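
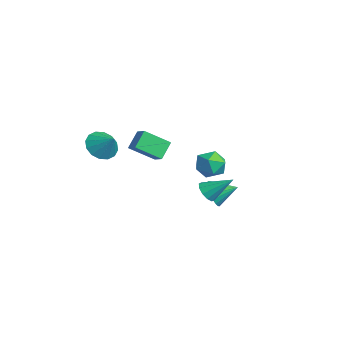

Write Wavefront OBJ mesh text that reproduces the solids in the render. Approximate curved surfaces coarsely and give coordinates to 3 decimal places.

v 1.405 1.503 -1.576
v 1.64 1.885 -2.189
v 2.115 2.817 -0.484
v 1.206 2.032 -2.084
v 0.849 1.977 -1.784
v 0.704 1.74 -1.405
v 0.826 1.413 -1.091
v 1.17 1.12 -0.962
v 1.604 0.974 -1.068
v 1.962 1.029 -1.367
v 2.107 1.265 -1.746
v 1.984 1.592 -2.06
v -2.125 3.304 -3.83
v -1.663 2.789 -3.123
v -1.575 4.596 -3.25
v -1.378 2.801 -3.42
v -1.223 2.9 -3.788
v -1.223 3.069 -4.164
v -1.38 3.279 -4.481
v -1.666 3.493 -4.687
v -2.031 3.674 -4.744
v -2.412 3.791 -4.643
v -2.744 3.824 -4.402
v -2.969 3.768 -4.062
v -3.048 3.63 -3.682
v -2.968 3.437 -3.327
v -2.742 3.22 -3.06
v -2.409 3.018 -2.926
v -2.027 2.866 -2.948
v -3.083 -3.212 0.841
v -2.453 -4.026 0.514
v -2.057 -2.788 1.759
v -2.326 -3.6 0.175
v -2.402 -3.069 0.015
v -2.66 -2.577 0.076
v -3.032 -2.256 0.342
v -3.417 -2.19 0.742
v -3.713 -2.398 1.168
v -3.839 -2.825 1.507
v -3.763 -3.355 1.667
v -3.505 -3.847 1.606
v -3.133 -4.169 1.34
v -2.748 -4.234 0.94
v 2.445 2.163 1.395
v 3.374 1.821 1.64
v 2.006 0.639 0.94
v 2.935 0.297 1.185
v 2.295 0.605 1.917
v 2.566 1.547 2.198
v 2.814 0.913 0.382
v 3.085 1.855 0.663
v 3.602 1.049 1.014
v 3.281 0.858 1.963
v 2.099 1.602 0.617
v 1.778 1.411 1.566
v 3.08 -2.158 2.449
v 2.82 -3.583 3.447
v 2.537 -1.441 3.331
v 2.277 -2.866 4.33
v 3.863 -2.034 2.83
v 3.603 -3.459 3.829
v 3.32 -1.317 3.713
v 3.06 -2.742 4.711
f 2 1 4
f 2 4 3
f 4 1 5
f 4 5 3
f 5 1 6
f 5 6 3
f 6 1 7
f 6 7 3
f 7 1 8
f 7 8 3
f 8 1 9
f 8 9 3
f 9 1 10
f 9 10 3
f 10 1 11
f 10 11 3
f 11 1 12
f 11 12 3
f 12 1 2
f 12 2 3
f 14 13 16
f 14 16 15
f 16 13 17
f 16 17 15
f 17 13 18
f 17 18 15
f 18 13 19
f 18 19 15
f 19 13 20
f 19 20 15
f 20 13 21
f 20 21 15
f 21 13 22
f 21 22 15
f 22 13 23
f 22 23 15
f 23 13 24
f 23 24 15
f 24 13 25
f 24 25 15
f 25 13 26
f 25 26 15
f 26 13 27
f 26 27 15
f 27 13 28
f 27 28 15
f 28 13 29
f 28 29 15
f 29 13 14
f 29 14 15
f 31 30 33
f 31 33 32
f 33 30 34
f 33 34 32
f 34 30 35
f 34 35 32
f 35 30 36
f 35 36 32
f 36 30 37
f 36 37 32
f 37 30 38
f 37 38 32
f 38 30 39
f 38 39 32
f 39 30 40
f 39 40 32
f 40 30 41
f 40 41 32
f 41 30 42
f 41 42 32
f 42 30 43
f 42 43 32
f 43 30 31
f 43 31 32
f 44 55 49
f 44 49 45
f 44 45 51
f 44 51 54
f 44 54 55
f 45 49 53
f 49 55 48
f 55 54 46
f 54 51 50
f 51 45 52
f 47 53 48
f 47 48 46
f 47 46 50
f 47 50 52
f 47 52 53
f 48 53 49
f 46 48 55
f 50 46 54
f 52 50 51
f 53 52 45
f 57 59 56
f 60 57 56
f 56 59 58
f 58 60 56
f 57 63 59
f 61 57 60
f 61 63 57
f 59 63 58
f 62 60 58
f 58 63 62
f 62 61 60
f 63 61 62



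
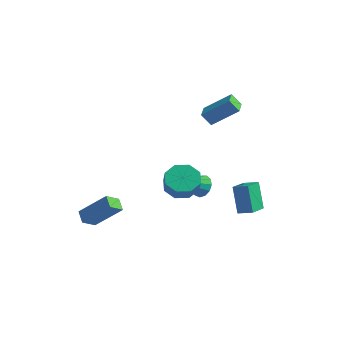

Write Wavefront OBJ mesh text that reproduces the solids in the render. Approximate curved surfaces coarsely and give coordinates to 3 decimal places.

v 1.918 1.653 -2.807
v 1.363 1.761 -1.077
v 1.271 2.963 -3.097
v 0.716 3.072 -1.367
v 2.664 2.068 -2.593
v 2.109 2.177 -0.863
v 2.017 3.379 -2.883
v 1.462 3.487 -1.153
v -0.983 0.147 -1.301
v -0.249 0.776 -1.592
v 0.717 0.123 -0.571
v -0.017 -0.507 -0.279
v -0.67 1.062 -1.011
v 0.296 0.409 0.01
v -1.275 0.812 -0.599
v -0.309 0.159 0.422
v -1.708 0.172 -0.598
v -0.742 -0.481 0.423
v -1.717 -0.483 -1.009
v -0.751 -1.136 0.012
v -1.296 -0.769 -1.59
v -0.33 -1.422 -0.569
v -0.691 -0.519 -2.002
v 0.275 -1.172 -0.981
v -0.258 0.121 -2.003
v 0.708 -0.532 -0.982
v -3.6 -3.661 -4.206
v -3.554 -4.528 -3.73
v -4.269 -3.421 -3.705
v -4.223 -4.288 -3.228
v -2.237 -2.812 -2.792
v -2.191 -3.679 -2.315
v -2.906 -2.572 -2.29
v -2.86 -3.439 -1.814
v -1.554 2.823 2.834
v -1.919 2.425 3.554
v -0.457 3.843 3.953
v -0.822 3.446 4.673
v -0.698 1.954 2.787
v -1.063 1.557 3.507
v 0.399 2.975 3.906
v 0.034 2.577 4.626
v -2.234 2.589 -2.524
v -1.992 2.241 -3.19
v -2.406 0.771 -1.636
v -1.625 2.323 -2.951
v -1.452 2.489 -2.576
v -1.527 2.687 -2.185
v -1.826 2.854 -1.901
v -2.255 2.937 -1.815
v -2.677 2.909 -1.954
v -2.958 2.78 -2.273
v -3.01 2.59 -2.673
v -2.814 2.399 -3.025
v -2.435 2.269 -3.217
f 2 4 1
f 5 2 1
f 1 4 3
f 3 5 1
f 2 8 4
f 6 2 5
f 6 8 2
f 4 8 3
f 7 5 3
f 3 8 7
f 7 6 5
f 8 6 7
f 10 9 13
f 10 13 11
f 11 13 14
f 11 14 12
f 13 9 15
f 13 15 14
f 14 15 16
f 14 16 12
f 15 9 17
f 15 17 16
f 16 17 18
f 16 18 12
f 17 9 19
f 17 19 18
f 18 19 20
f 18 20 12
f 19 9 21
f 19 21 20
f 20 21 22
f 20 22 12
f 21 9 23
f 21 23 22
f 22 23 24
f 22 24 12
f 23 9 25
f 23 25 24
f 24 25 26
f 24 26 12
f 25 9 10
f 25 10 26
f 26 10 11
f 26 11 12
f 28 30 27
f 31 28 27
f 27 30 29
f 29 31 27
f 28 34 30
f 32 28 31
f 32 34 28
f 30 34 29
f 33 31 29
f 29 34 33
f 33 32 31
f 34 32 33
f 36 38 35
f 39 36 35
f 35 38 37
f 37 39 35
f 36 42 38
f 40 36 39
f 40 42 36
f 38 42 37
f 41 39 37
f 37 42 41
f 41 40 39
f 42 40 41
f 44 43 46
f 44 46 45
f 46 43 47
f 46 47 45
f 47 43 48
f 47 48 45
f 48 43 49
f 48 49 45
f 49 43 50
f 49 50 45
f 50 43 51
f 50 51 45
f 51 43 52
f 51 52 45
f 52 43 53
f 52 53 45
f 53 43 54
f 53 54 45
f 54 43 55
f 54 55 45
f 55 43 44
f 55 44 45



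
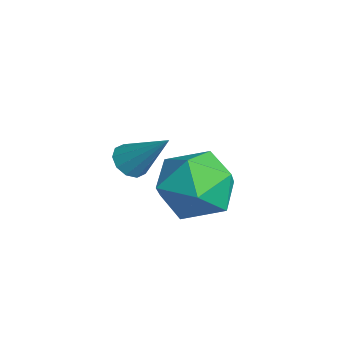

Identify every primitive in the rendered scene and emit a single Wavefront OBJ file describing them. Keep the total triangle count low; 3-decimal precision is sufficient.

v -1.886 0.254 -3.424
v -1.2 -0.064 -2.619
v -2.26 -1.456 -3.781
v -1.574 -1.774 -2.976
v -2.52 -1.263 -2.725
v -2.289 -0.206 -2.505
v -1.171 -1.314 -3.895
v -0.94 -0.257 -3.675
v -0.758 -1.033 -2.91
v -1.592 -1.001 -2.187
v -1.868 -0.519 -4.213
v -2.702 -0.487 -3.49
v -4.291 -1.583 -3.892
v -4.05 -1.268 -4.273
v -3.489 -0.837 -2.768
v -4.335 -1.112 -4.173
v -4.604 -1.137 -3.966
v -4.752 -1.332 -3.73
v -4.725 -1.623 -3.557
v -4.532 -1.899 -3.511
v -4.246 -2.054 -3.612
v -3.978 -2.03 -3.819
v -3.829 -1.835 -4.054
v -3.857 -1.544 -4.228
f 1 12 6
f 1 6 2
f 1 2 8
f 1 8 11
f 1 11 12
f 2 6 10
f 6 12 5
f 12 11 3
f 11 8 7
f 8 2 9
f 4 10 5
f 4 5 3
f 4 3 7
f 4 7 9
f 4 9 10
f 5 10 6
f 3 5 12
f 7 3 11
f 9 7 8
f 10 9 2
f 14 13 16
f 14 16 15
f 16 13 17
f 16 17 15
f 17 13 18
f 17 18 15
f 18 13 19
f 18 19 15
f 19 13 20
f 19 20 15
f 20 13 21
f 20 21 15
f 21 13 22
f 21 22 15
f 22 13 23
f 22 23 15
f 23 13 24
f 23 24 15
f 24 13 14
f 24 14 15



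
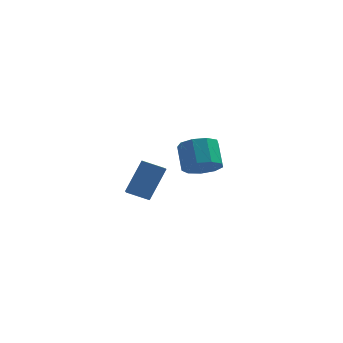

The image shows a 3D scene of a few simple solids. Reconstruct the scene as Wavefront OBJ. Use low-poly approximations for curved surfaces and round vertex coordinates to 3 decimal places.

v -0.793 -1.975 -1.969
v -0.579 -2.971 -1.553
v -1.836 -2.019 -1.536
v -1.621 -3.014 -1.12
v -0.159 -1.166 -0.36
v 0.056 -2.161 0.056
v -1.201 -1.209 0.073
v -0.987 -2.205 0.489
v 1.037 2.983 -2.15
v 1.964 3.377 -2.221
v 1.61 4.411 -1.122
v 0.683 4.017 -1.05
v 1.537 3.697 -2.66
v 1.183 4.731 -1.561
v 0.876 3.683 -2.86
v 0.521 4.717 -1.761
v 0.29 3.341 -2.727
v -0.064 4.375 -1.628
v 0.054 2.832 -2.325
v -0.3 3.866 -1.225
v 0.278 2.393 -1.84
v -0.077 3.427 -0.741
v 0.857 2.231 -1.5
v 0.503 3.265 -0.401
v 1.521 2.42 -1.464
v 1.166 3.454 -0.365
v 1.958 2.873 -1.749
v 1.603 3.907 -0.65
f 2 4 1
f 5 2 1
f 1 4 3
f 3 5 1
f 2 8 4
f 6 2 5
f 6 8 2
f 4 8 3
f 7 5 3
f 3 8 7
f 7 6 5
f 8 6 7
f 10 9 13
f 10 13 11
f 11 13 14
f 11 14 12
f 13 9 15
f 13 15 14
f 14 15 16
f 14 16 12
f 15 9 17
f 15 17 16
f 16 17 18
f 16 18 12
f 17 9 19
f 17 19 18
f 18 19 20
f 18 20 12
f 19 9 21
f 19 21 20
f 20 21 22
f 20 22 12
f 21 9 23
f 21 23 22
f 22 23 24
f 22 24 12
f 23 9 25
f 23 25 24
f 24 25 26
f 24 26 12
f 25 9 27
f 25 27 26
f 26 27 28
f 26 28 12
f 27 9 10
f 27 10 28
f 28 10 11
f 28 11 12



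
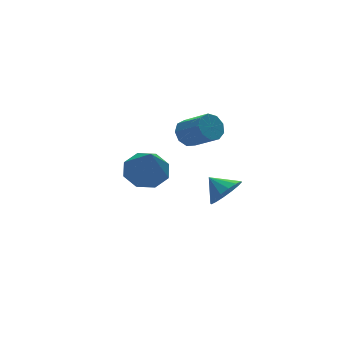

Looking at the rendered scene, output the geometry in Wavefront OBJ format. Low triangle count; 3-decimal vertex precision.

v -0.688 -2.149 3.155
v -0.029 -1.724 3.617
v -1.092 -3.231 4.725
v -0.646 -1.405 3.678
v -1.287 -1.522 3.432
v -1.577 -2.006 3.024
v -1.346 -2.574 2.692
v -0.73 -2.892 2.631
v -0.089 -2.775 2.877
v 0.201 -2.291 3.285
v 3.722 2.313 1.57
v 4.38 2.496 1.471
v 4.816 1.37 2.291
v 4.158 1.187 2.39
v 4.209 2.71 1.855
v 4.645 1.584 2.676
v 3.81 2.738 2.106
v 4.246 1.612 2.927
v 3.37 2.567 2.106
v 3.806 1.441 2.927
v 3.095 2.278 1.855
v 3.531 1.152 2.675
v 3.113 2.005 1.471
v 3.549 0.879 2.291
v 3.416 1.876 1.133
v 3.852 0.75 1.953
v 3.862 1.952 0.999
v 4.298 0.825 1.819
v 4.243 2.196 1.133
v 4.679 1.07 1.953
v 4.168 0.017 -0.871
v 4.739 -0.186 -0.261
v 3.832 0.823 -0.289
v 4.953 0.097 -0.528
v 4.957 0.359 -0.888
v 4.75 0.53 -1.244
v 4.387 0.563 -1.499
v 3.966 0.45 -1.587
v 3.598 0.221 -1.482
v 3.384 -0.063 -1.214
v 3.38 -0.325 -0.855
v 3.587 -0.495 -0.499
v 3.95 -0.528 -0.244
v 4.371 -0.415 -0.156
f 2 1 4
f 2 4 3
f 4 1 5
f 4 5 3
f 5 1 6
f 5 6 3
f 6 1 7
f 6 7 3
f 7 1 8
f 7 8 3
f 8 1 9
f 8 9 3
f 9 1 10
f 9 10 3
f 10 1 2
f 10 2 3
f 12 11 15
f 12 15 13
f 13 15 16
f 13 16 14
f 15 11 17
f 15 17 16
f 16 17 18
f 16 18 14
f 17 11 19
f 17 19 18
f 18 19 20
f 18 20 14
f 19 11 21
f 19 21 20
f 20 21 22
f 20 22 14
f 21 11 23
f 21 23 22
f 22 23 24
f 22 24 14
f 23 11 25
f 23 25 24
f 24 25 26
f 24 26 14
f 25 11 27
f 25 27 26
f 26 27 28
f 26 28 14
f 27 11 29
f 27 29 28
f 28 29 30
f 28 30 14
f 29 11 12
f 29 12 30
f 30 12 13
f 30 13 14
f 32 31 34
f 32 34 33
f 34 31 35
f 34 35 33
f 35 31 36
f 35 36 33
f 36 31 37
f 36 37 33
f 37 31 38
f 37 38 33
f 38 31 39
f 38 39 33
f 39 31 40
f 39 40 33
f 40 31 41
f 40 41 33
f 41 31 42
f 41 42 33
f 42 31 43
f 42 43 33
f 43 31 44
f 43 44 33
f 44 31 32
f 44 32 33



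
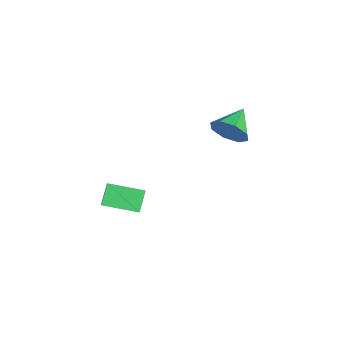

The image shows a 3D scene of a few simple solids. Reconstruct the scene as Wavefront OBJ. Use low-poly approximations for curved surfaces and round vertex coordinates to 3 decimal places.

v -2.057 2.015 -3.486
v -1.502 2.187 -2.611
v -3.283 2.965 -2.894
v -1.354 2.733 -3.182
v -1.618 2.858 -3.931
v -2.139 2.49 -4.419
v -2.612 1.843 -4.36
v -2.76 1.297 -3.789
v -2.496 1.171 -3.041
v -1.975 1.54 -2.553
v 1.569 -4.712 -4.732
v 0.83 -4.315 -3.888
v 2.071 -3.059 -5.069
v 1.331 -2.662 -4.226
v 3.029 -4.878 -3.374
v 2.289 -4.481 -2.531
v 3.53 -3.225 -3.712
v 2.791 -2.828 -2.868
f 2 1 4
f 2 4 3
f 4 1 5
f 4 5 3
f 5 1 6
f 5 6 3
f 6 1 7
f 6 7 3
f 7 1 8
f 7 8 3
f 8 1 9
f 8 9 3
f 9 1 10
f 9 10 3
f 10 1 2
f 10 2 3
f 12 14 11
f 15 12 11
f 11 14 13
f 13 15 11
f 12 18 14
f 16 12 15
f 16 18 12
f 14 18 13
f 17 15 13
f 13 18 17
f 17 16 15
f 18 16 17



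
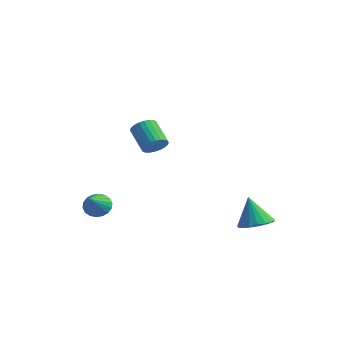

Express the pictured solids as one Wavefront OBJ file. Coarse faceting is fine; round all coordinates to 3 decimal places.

v 1.024 -3.275 2.037
v 1.366 -3.55 2.543
v 0.258 -3.261 3.449
v -0.084 -2.985 2.943
v 1.444 -3.301 2.558
v 0.336 -3.012 3.465
v 1.457 -3.048 2.494
v 0.35 -2.758 3.401
v 1.405 -2.83 2.361
v 0.298 -2.54 3.267
v 1.295 -2.679 2.178
v 0.188 -2.389 3.084
v 1.144 -2.619 1.974
v 0.036 -2.329 2.88
v 0.974 -2.659 1.779
v -0.134 -2.369 2.685
v 0.812 -2.792 1.623
v -0.296 -2.503 2.53
v 0.682 -2.999 1.531
v -0.426 -2.71 2.437
v 0.604 -3.248 1.515
v -0.504 -2.959 2.422
v 0.59 -3.502 1.579
v -0.517 -3.212 2.486
v 0.642 -3.72 1.713
v -0.465 -3.43 2.619
v 0.752 -3.871 1.896
v -0.355 -3.581 2.802
v 0.904 -3.931 2.1
v -0.204 -3.641 3.006
v 1.074 -3.891 2.295
v -0.034 -3.601 3.201
v 1.236 -3.757 2.45
v 0.128 -3.468 3.357
v 2.863 1.622 -3.843
v 3.555 1.023 -3.628
v 2.337 1.598 -2.217
v 3.733 1.396 -3.565
v 3.738 1.814 -3.557
v 3.57 2.195 -3.606
v 3.262 2.461 -3.702
v 2.876 2.562 -3.826
v 2.486 2.476 -3.953
v 2.172 2.221 -4.059
v 1.994 1.848 -4.122
v 1.989 1.429 -4.129
v 2.157 1.049 -4.081
v 2.465 0.783 -3.985
v 2.851 0.682 -3.861
v 3.241 0.768 -3.734
v -3.633 -2.773 -3.301
v -2.97 -2.438 -3.398
v -2.907 -3.927 -2.319
v -3.092 -2.284 -3.127
v -3.321 -2.228 -2.891
v -3.612 -2.28 -2.736
v -3.907 -2.429 -2.693
v -4.148 -2.646 -2.77
v -4.287 -2.889 -2.952
v -4.297 -3.109 -3.203
v -4.175 -3.262 -3.474
v -3.946 -3.318 -3.71
v -3.655 -3.267 -3.865
v -3.36 -3.117 -3.908
v -3.119 -2.9 -3.831
v -2.979 -2.657 -3.649
f 2 1 5
f 2 5 3
f 3 5 6
f 3 6 4
f 5 1 7
f 5 7 6
f 6 7 8
f 6 8 4
f 7 1 9
f 7 9 8
f 8 9 10
f 8 10 4
f 9 1 11
f 9 11 10
f 10 11 12
f 10 12 4
f 11 1 13
f 11 13 12
f 12 13 14
f 12 14 4
f 13 1 15
f 13 15 14
f 14 15 16
f 14 16 4
f 15 1 17
f 15 17 16
f 16 17 18
f 16 18 4
f 17 1 19
f 17 19 18
f 18 19 20
f 18 20 4
f 19 1 21
f 19 21 20
f 20 21 22
f 20 22 4
f 21 1 23
f 21 23 22
f 22 23 24
f 22 24 4
f 23 1 25
f 23 25 24
f 24 25 26
f 24 26 4
f 25 1 27
f 25 27 26
f 26 27 28
f 26 28 4
f 27 1 29
f 27 29 28
f 28 29 30
f 28 30 4
f 29 1 31
f 29 31 30
f 30 31 32
f 30 32 4
f 31 1 33
f 31 33 32
f 32 33 34
f 32 34 4
f 33 1 2
f 33 2 34
f 34 2 3
f 34 3 4
f 36 35 38
f 36 38 37
f 38 35 39
f 38 39 37
f 39 35 40
f 39 40 37
f 40 35 41
f 40 41 37
f 41 35 42
f 41 42 37
f 42 35 43
f 42 43 37
f 43 35 44
f 43 44 37
f 44 35 45
f 44 45 37
f 45 35 46
f 45 46 37
f 46 35 47
f 46 47 37
f 47 35 48
f 47 48 37
f 48 35 49
f 48 49 37
f 49 35 50
f 49 50 37
f 50 35 36
f 50 36 37
f 52 51 54
f 52 54 53
f 54 51 55
f 54 55 53
f 55 51 56
f 55 56 53
f 56 51 57
f 56 57 53
f 57 51 58
f 57 58 53
f 58 51 59
f 58 59 53
f 59 51 60
f 59 60 53
f 60 51 61
f 60 61 53
f 61 51 62
f 61 62 53
f 62 51 63
f 62 63 53
f 63 51 64
f 63 64 53
f 64 51 65
f 64 65 53
f 65 51 66
f 65 66 53
f 66 51 52
f 66 52 53



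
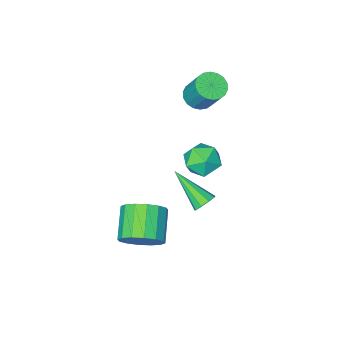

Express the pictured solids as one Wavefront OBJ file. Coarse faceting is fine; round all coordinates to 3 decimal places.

v -3.751 0.161 -3.075
v -2.906 0.043 -2.459
v -3.514 -1.403 -3.701
v -2.669 -1.521 -3.085
v -3.629 -1.484 -2.659
v -3.776 -0.518 -2.272
v -2.644 -0.842 -3.888
v -2.791 0.124 -3.501
v -2.222 -0.577 -2.962
v -2.831 -0.974 -2.202
v -3.589 -0.386 -3.958
v -4.198 -0.783 -3.198
v -0.639 3.518 -1.301
v -0.142 3.431 -1.643
v -0.101 1.782 -0.079
v -0.053 3.684 -1.323
v -0.238 3.859 -0.993
v -0.612 3.874 -0.807
v -0.998 3.723 -0.852
v -1.216 3.475 -1.108
v -1.165 3.247 -1.454
v -0.867 3.146 -1.728
v -0.463 3.219 -1.803
v 1.882 2.102 -4.139
v 2.81 1.534 -3.977
v 1.887 0.291 -3.04
v 0.958 0.858 -3.201
v 2.777 1.891 -3.535
v 1.854 0.648 -2.598
v 2.504 2.305 -3.255
v 1.581 1.062 -2.318
v 2.065 2.664 -3.211
v 1.142 1.421 -2.274
v 1.576 2.873 -3.416
v 0.653 1.63 -2.479
v 1.169 2.875 -3.814
v 0.246 1.631 -2.877
v 0.953 2.669 -4.3
v 0.03 1.426 -3.363
v 0.986 2.312 -4.742
v 0.063 1.069 -3.805
v 1.259 1.898 -5.022
v 0.336 0.655 -4.085
v 1.698 1.539 -5.066
v 0.775 0.296 -4.129
v 2.187 1.33 -4.861
v 1.264 0.087 -3.924
v 2.594 1.329 -4.463
v 1.671 0.085 -3.526
v -3.76 -1.897 0.671
v -3.113 -2.298 0.948
v -3.152 -1.283 2.506
v -3.8 -0.883 2.229
v -2.966 -2.02 0.771
v -3.005 -1.006 2.329
v -2.976 -1.718 0.574
v -3.016 -0.704 2.132
v -3.142 -1.452 0.396
v -3.181 -0.437 1.955
v -3.43 -1.274 0.273
v -3.469 -0.259 1.831
v -3.784 -1.219 0.229
v -3.823 -0.204 1.787
v -4.133 -1.299 0.272
v -4.172 -0.284 1.83
v -4.408 -1.497 0.394
v -4.447 -0.482 1.952
v -4.555 -1.774 0.571
v -4.594 -0.76 2.129
v -4.544 -2.076 0.768
v -4.584 -1.062 2.326
v -4.379 -2.343 0.945
v -4.418 -1.328 2.504
v -4.091 -2.521 1.069
v -4.13 -1.506 2.627
v -3.737 -2.576 1.113
v -3.776 -1.561 2.671
v -3.388 -2.496 1.07
v -3.427 -1.481 2.628
f 1 12 6
f 1 6 2
f 1 2 8
f 1 8 11
f 1 11 12
f 2 6 10
f 6 12 5
f 12 11 3
f 11 8 7
f 8 2 9
f 4 10 5
f 4 5 3
f 4 3 7
f 4 7 9
f 4 9 10
f 5 10 6
f 3 5 12
f 7 3 11
f 9 7 8
f 10 9 2
f 14 13 16
f 14 16 15
f 16 13 17
f 16 17 15
f 17 13 18
f 17 18 15
f 18 13 19
f 18 19 15
f 19 13 20
f 19 20 15
f 20 13 21
f 20 21 15
f 21 13 22
f 21 22 15
f 22 13 23
f 22 23 15
f 23 13 14
f 23 14 15
f 25 24 28
f 25 28 26
f 26 28 29
f 26 29 27
f 28 24 30
f 28 30 29
f 29 30 31
f 29 31 27
f 30 24 32
f 30 32 31
f 31 32 33
f 31 33 27
f 32 24 34
f 32 34 33
f 33 34 35
f 33 35 27
f 34 24 36
f 34 36 35
f 35 36 37
f 35 37 27
f 36 24 38
f 36 38 37
f 37 38 39
f 37 39 27
f 38 24 40
f 38 40 39
f 39 40 41
f 39 41 27
f 40 24 42
f 40 42 41
f 41 42 43
f 41 43 27
f 42 24 44
f 42 44 43
f 43 44 45
f 43 45 27
f 44 24 46
f 44 46 45
f 45 46 47
f 45 47 27
f 46 24 48
f 46 48 47
f 47 48 49
f 47 49 27
f 48 24 25
f 48 25 49
f 49 25 26
f 49 26 27
f 51 50 54
f 51 54 52
f 52 54 55
f 52 55 53
f 54 50 56
f 54 56 55
f 55 56 57
f 55 57 53
f 56 50 58
f 56 58 57
f 57 58 59
f 57 59 53
f 58 50 60
f 58 60 59
f 59 60 61
f 59 61 53
f 60 50 62
f 60 62 61
f 61 62 63
f 61 63 53
f 62 50 64
f 62 64 63
f 63 64 65
f 63 65 53
f 64 50 66
f 64 66 65
f 65 66 67
f 65 67 53
f 66 50 68
f 66 68 67
f 67 68 69
f 67 69 53
f 68 50 70
f 68 70 69
f 69 70 71
f 69 71 53
f 70 50 72
f 70 72 71
f 71 72 73
f 71 73 53
f 72 50 74
f 72 74 73
f 73 74 75
f 73 75 53
f 74 50 76
f 74 76 75
f 75 76 77
f 75 77 53
f 76 50 78
f 76 78 77
f 77 78 79
f 77 79 53
f 78 50 51
f 78 51 79
f 79 51 52
f 79 52 53



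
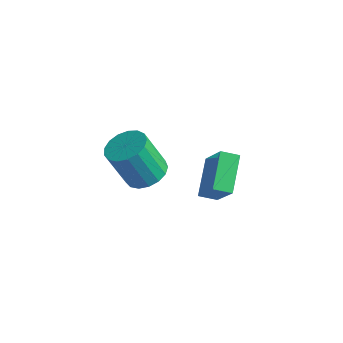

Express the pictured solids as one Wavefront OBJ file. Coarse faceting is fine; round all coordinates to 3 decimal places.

v 2.525 1.529 0.967
v 3.638 1.059 2.573
v 1.794 2.89 1.871
v 2.908 2.42 3.477
v 3.112 2.02 0.703
v 4.226 1.55 2.309
v 2.382 3.381 1.607
v 3.495 2.911 3.213
v -0.912 2.389 -0.497
v -0.013 2.113 -0.259
v -0.669 1.575 1.596
v -1.568 1.851 1.357
v -0.028 2.56 -0.135
v -0.685 2.022 1.72
v -0.246 2.968 -0.094
v -0.903 2.43 1.761
v -0.616 3.243 -0.145
v -1.273 2.705 1.71
v -1.054 3.323 -0.277
v -1.711 2.785 1.578
v -1.46 3.189 -0.46
v -2.116 2.65 1.395
v -1.739 2.871 -0.651
v -2.396 2.333 1.204
v -1.829 2.443 -0.807
v -2.486 1.905 1.048
v -1.709 2.003 -0.892
v -2.366 1.465 0.963
v -1.406 1.651 -0.887
v -2.063 1.113 0.968
v -0.99 1.468 -0.792
v -1.647 0.93 1.063
v -0.556 1.496 -0.63
v -1.213 0.958 1.224
v -0.203 1.729 -0.438
v -0.86 1.191 1.417
f 2 4 1
f 5 2 1
f 1 4 3
f 3 5 1
f 2 8 4
f 6 2 5
f 6 8 2
f 4 8 3
f 7 5 3
f 3 8 7
f 7 6 5
f 8 6 7
f 10 9 13
f 10 13 11
f 11 13 14
f 11 14 12
f 13 9 15
f 13 15 14
f 14 15 16
f 14 16 12
f 15 9 17
f 15 17 16
f 16 17 18
f 16 18 12
f 17 9 19
f 17 19 18
f 18 19 20
f 18 20 12
f 19 9 21
f 19 21 20
f 20 21 22
f 20 22 12
f 21 9 23
f 21 23 22
f 22 23 24
f 22 24 12
f 23 9 25
f 23 25 24
f 24 25 26
f 24 26 12
f 25 9 27
f 25 27 26
f 26 27 28
f 26 28 12
f 27 9 29
f 27 29 28
f 28 29 30
f 28 30 12
f 29 9 31
f 29 31 30
f 30 31 32
f 30 32 12
f 31 9 33
f 31 33 32
f 32 33 34
f 32 34 12
f 33 9 35
f 33 35 34
f 34 35 36
f 34 36 12
f 35 9 10
f 35 10 36
f 36 10 11
f 36 11 12



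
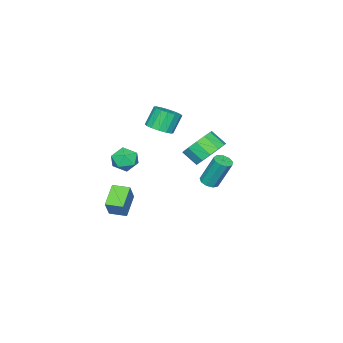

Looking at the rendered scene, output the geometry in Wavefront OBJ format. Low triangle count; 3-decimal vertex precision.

v 3.278 4.013 2.653
v 3.818 3.516 1.988
v 3.882 2.71 2.643
v 3.342 3.207 3.307
v 4.18 3.801 2.303
v 4.243 2.995 2.958
v 4.255 4.153 2.73
v 4.319 3.347 3.384
v 4.021 4.46 3.131
v 4.084 3.654 3.786
v 3.55 4.626 3.381
v 3.614 3.82 4.036
v 2.993 4.597 3.4
v 3.057 3.791 4.054
v 2.527 4.383 3.181
v 2.591 3.577 3.836
v 2.299 4.051 2.795
v 2.363 3.245 3.449
v 2.382 3.707 2.363
v 2.446 2.901 3.018
v 2.75 3.461 2.024
v 2.813 2.655 2.678
v 3.285 3.389 1.884
v 3.349 2.583 2.538
v 1.389 -3.32 -3.793
v 2.073 -3.059 -2.647
v 1.066 -2.385 -3.813
v 1.75 -2.123 -2.667
v 2.55 -2.937 -4.573
v 3.234 -2.675 -3.427
v 2.227 -2.001 -4.593
v 2.911 -1.74 -3.447
v 1.231 2.547 -0.848
v 1.746 2.708 -0.847
v 1.525 3.413 0.849
v 1.009 3.253 0.848
v 1.531 2.974 -0.986
v 1.31 3.679 0.71
v 1.175 3.041 -1.06
v 0.954 3.746 0.636
v 0.846 2.876 -1.035
v 0.624 3.582 0.661
v 0.696 2.558 -0.922
v 0.475 3.263 0.774
v 0.797 2.235 -0.775
v 0.575 2.94 0.921
v 1.1 2.058 -0.661
v 0.879 2.763 1.035
v 1.465 2.11 -0.635
v 1.244 2.815 1.061
v 1.72 2.367 -0.709
v 1.499 3.072 0.987
v -0.011 -1.494 1.194
v 0.586 -1.865 1.576
v -0.032 -1.717 2.687
v -0.629 -1.346 2.306
v 0.689 -1.464 1.58
v 0.072 -1.316 2.691
v 0.605 -1.071 1.48
v -0.013 -0.923 2.592
v 0.355 -0.791 1.304
v -0.262 -0.643 2.416
v 0.007 -0.7 1.099
v -0.61 -0.552 2.21
v -0.345 -0.821 0.919
v -0.963 -0.673 2.03
v -0.608 -1.123 0.813
v -1.226 -0.975 1.924
v -0.712 -1.524 0.809
v -1.329 -1.376 1.92
v -0.627 -1.917 0.908
v -1.245 -1.769 2.02
v -0.378 -2.197 1.084
v -0.995 -2.049 2.196
v -0.03 -2.288 1.29
v -0.647 -2.14 2.401
v 0.323 -2.167 1.47
v -0.295 -2.019 2.581
v 1.922 -1.52 0.259
v 2.727 -1.727 0.392
v 1.893 -2.333 -0.832
v 2.698 -2.54 -0.699
v 2.102 -2.801 -0.165
v 2.12 -2.298 0.51
v 2.5 -1.762 -0.95
v 2.518 -1.259 -0.275
v 3.084 -1.877 -0.355
v 2.838 -2.518 0.13
v 1.782 -1.542 -0.57
v 1.536 -2.183 -0.085
f 2 1 5
f 2 5 3
f 3 5 6
f 3 6 4
f 5 1 7
f 5 7 6
f 6 7 8
f 6 8 4
f 7 1 9
f 7 9 8
f 8 9 10
f 8 10 4
f 9 1 11
f 9 11 10
f 10 11 12
f 10 12 4
f 11 1 13
f 11 13 12
f 12 13 14
f 12 14 4
f 13 1 15
f 13 15 14
f 14 15 16
f 14 16 4
f 15 1 17
f 15 17 16
f 16 17 18
f 16 18 4
f 17 1 19
f 17 19 18
f 18 19 20
f 18 20 4
f 19 1 21
f 19 21 20
f 20 21 22
f 20 22 4
f 21 1 23
f 21 23 22
f 22 23 24
f 22 24 4
f 23 1 2
f 23 2 24
f 24 2 3
f 24 3 4
f 26 28 25
f 29 26 25
f 25 28 27
f 27 29 25
f 26 32 28
f 30 26 29
f 30 32 26
f 28 32 27
f 31 29 27
f 27 32 31
f 31 30 29
f 32 30 31
f 34 33 37
f 34 37 35
f 35 37 38
f 35 38 36
f 37 33 39
f 37 39 38
f 38 39 40
f 38 40 36
f 39 33 41
f 39 41 40
f 40 41 42
f 40 42 36
f 41 33 43
f 41 43 42
f 42 43 44
f 42 44 36
f 43 33 45
f 43 45 44
f 44 45 46
f 44 46 36
f 45 33 47
f 45 47 46
f 46 47 48
f 46 48 36
f 47 33 49
f 47 49 48
f 48 49 50
f 48 50 36
f 49 33 51
f 49 51 50
f 50 51 52
f 50 52 36
f 51 33 34
f 51 34 52
f 52 34 35
f 52 35 36
f 54 53 57
f 54 57 55
f 55 57 58
f 55 58 56
f 57 53 59
f 57 59 58
f 58 59 60
f 58 60 56
f 59 53 61
f 59 61 60
f 60 61 62
f 60 62 56
f 61 53 63
f 61 63 62
f 62 63 64
f 62 64 56
f 63 53 65
f 63 65 64
f 64 65 66
f 64 66 56
f 65 53 67
f 65 67 66
f 66 67 68
f 66 68 56
f 67 53 69
f 67 69 68
f 68 69 70
f 68 70 56
f 69 53 71
f 69 71 70
f 70 71 72
f 70 72 56
f 71 53 73
f 71 73 72
f 72 73 74
f 72 74 56
f 73 53 75
f 73 75 74
f 74 75 76
f 74 76 56
f 75 53 77
f 75 77 76
f 76 77 78
f 76 78 56
f 77 53 54
f 77 54 78
f 78 54 55
f 78 55 56
f 79 90 84
f 79 84 80
f 79 80 86
f 79 86 89
f 79 89 90
f 80 84 88
f 84 90 83
f 90 89 81
f 89 86 85
f 86 80 87
f 82 88 83
f 82 83 81
f 82 81 85
f 82 85 87
f 82 87 88
f 83 88 84
f 81 83 90
f 85 81 89
f 87 85 86
f 88 87 80



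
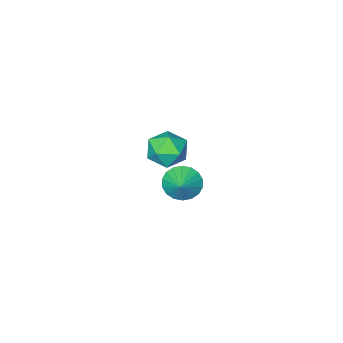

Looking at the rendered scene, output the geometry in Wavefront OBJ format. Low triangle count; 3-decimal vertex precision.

v 0.037 4.007 3.279
v 0.96 4.056 3.257
v 0.12 2.864 4.243
v 1.043 2.913 4.221
v 0.553 3.589 4.62
v 0.502 4.295 4.024
v 0.578 2.625 3.476
v 0.527 3.331 2.88
v 1.295 3.202 3.379
v 1.28 3.798 4.087
v -0.2 3.122 3.413
v -0.215 3.718 4.121
v -1.79 1.085 -1.372
v -1.542 1.473 -2.11
v -1.19 1.815 -0.788
v -1.866 1.664 -2.017
v -2.174 1.74 -1.796
v -2.407 1.687 -1.49
v -2.517 1.515 -1.162
v -2.483 1.257 -0.875
v -2.312 0.965 -0.686
v -2.037 0.698 -0.633
v -1.713 0.507 -0.727
v -1.405 0.43 -0.948
v -1.173 0.483 -1.253
v -1.063 0.656 -1.582
v -1.097 0.913 -1.869
v -1.268 1.205 -2.058
f 1 12 6
f 1 6 2
f 1 2 8
f 1 8 11
f 1 11 12
f 2 6 10
f 6 12 5
f 12 11 3
f 11 8 7
f 8 2 9
f 4 10 5
f 4 5 3
f 4 3 7
f 4 7 9
f 4 9 10
f 5 10 6
f 3 5 12
f 7 3 11
f 9 7 8
f 10 9 2
f 14 13 16
f 14 16 15
f 16 13 17
f 16 17 15
f 17 13 18
f 17 18 15
f 18 13 19
f 18 19 15
f 19 13 20
f 19 20 15
f 20 13 21
f 20 21 15
f 21 13 22
f 21 22 15
f 22 13 23
f 22 23 15
f 23 13 24
f 23 24 15
f 24 13 25
f 24 25 15
f 25 13 26
f 25 26 15
f 26 13 27
f 26 27 15
f 27 13 28
f 27 28 15
f 28 13 14
f 28 14 15



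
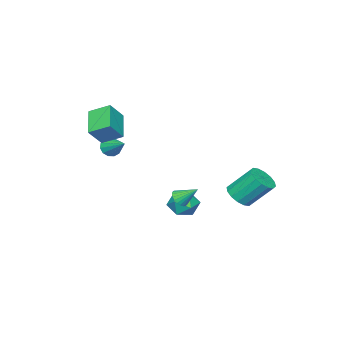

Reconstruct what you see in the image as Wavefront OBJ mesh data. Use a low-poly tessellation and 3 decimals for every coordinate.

v 2.837 -3.708 4.554
v 2.389 -2.587 5.135
v 1.931 -3.546 3.54
v 1.482 -2.425 4.121
v 4.058 -2.735 3.619
v 3.609 -1.614 4.2
v 3.151 -2.573 2.605
v 2.703 -1.452 3.186
v 1.145 -3.593 1.366
v 1.551 -3.455 0.863
v 1.615 -2.247 2.114
v 1.224 -3.295 0.782
v 0.873 -3.231 0.885
v 0.608 -3.281 1.142
v 0.514 -3.43 1.469
v 0.62 -3.631 1.763
v 0.893 -3.82 1.932
v 1.246 -3.937 1.92
v 1.567 -3.944 1.732
v 1.754 -3.84 1.428
v 1.748 -3.658 1.104
v -2.108 -0.482 -3.434
v -1.365 0.096 -3.736
v -1.195 -1.036 -2.244
v -0.452 -0.458 -2.546
v -1.261 -0.054 -2.147
v -1.826 0.288 -2.883
v -0.734 -1.228 -3.097
v -1.299 -0.886 -3.833
v -0.516 -0.365 -3.528
v -0.842 0.36 -2.94
v -1.718 -1.3 -3.04
v -2.044 -0.575 -2.452
v -2.025 2.73 -1.766
v -1.313 2.453 -1.271
v -1.863 3.633 0.181
v -2.575 3.91 -0.314
v -1.156 2.825 -1.513
v -1.706 4.005 -0.062
v -1.231 3.171 -1.824
v -1.781 4.351 -0.372
v -1.519 3.399 -2.118
v -2.069 4.58 -0.667
v -1.943 3.448 -2.319
v -2.493 4.628 -0.867
v -2.388 3.304 -2.371
v -2.939 4.485 -0.919
v -2.737 3.007 -2.261
v -3.287 4.187 -0.809
v -2.894 2.635 -2.018
v -3.444 3.815 -0.567
v -2.819 2.289 -1.708
v -3.369 3.469 -0.256
v -2.531 2.06 -1.413
v -3.081 3.241 0.038
v -2.107 2.012 -1.213
v -2.657 3.192 0.239
v -1.661 2.155 -1.161
v -2.212 3.336 0.291
v 3.826 3.101 0.275
v 4.06 3.491 -0.085
v 3.514 4.019 1.065
v 3.847 3.483 -0.16
v 3.631 3.418 -0.17
v 3.444 3.304 -0.111
v 3.316 3.159 0.006
v 3.265 3.005 0.164
v 3.3 2.867 0.34
v 3.415 2.763 0.505
v 3.592 2.712 0.635
v 3.806 2.719 0.711
v 4.022 2.785 0.72
v 4.208 2.899 0.662
v 4.337 3.044 0.545
v 4.388 3.197 0.386
v 4.353 3.336 0.211
v 4.238 3.439 0.046
f 2 4 1
f 5 2 1
f 1 4 3
f 3 5 1
f 2 8 4
f 6 2 5
f 6 8 2
f 4 8 3
f 7 5 3
f 3 8 7
f 7 6 5
f 8 6 7
f 10 9 12
f 10 12 11
f 12 9 13
f 12 13 11
f 13 9 14
f 13 14 11
f 14 9 15
f 14 15 11
f 15 9 16
f 15 16 11
f 16 9 17
f 16 17 11
f 17 9 18
f 17 18 11
f 18 9 19
f 18 19 11
f 19 9 20
f 19 20 11
f 20 9 21
f 20 21 11
f 21 9 10
f 21 10 11
f 22 33 27
f 22 27 23
f 22 23 29
f 22 29 32
f 22 32 33
f 23 27 31
f 27 33 26
f 33 32 24
f 32 29 28
f 29 23 30
f 25 31 26
f 25 26 24
f 25 24 28
f 25 28 30
f 25 30 31
f 26 31 27
f 24 26 33
f 28 24 32
f 30 28 29
f 31 30 23
f 35 34 38
f 35 38 36
f 36 38 39
f 36 39 37
f 38 34 40
f 38 40 39
f 39 40 41
f 39 41 37
f 40 34 42
f 40 42 41
f 41 42 43
f 41 43 37
f 42 34 44
f 42 44 43
f 43 44 45
f 43 45 37
f 44 34 46
f 44 46 45
f 45 46 47
f 45 47 37
f 46 34 48
f 46 48 47
f 47 48 49
f 47 49 37
f 48 34 50
f 48 50 49
f 49 50 51
f 49 51 37
f 50 34 52
f 50 52 51
f 51 52 53
f 51 53 37
f 52 34 54
f 52 54 53
f 53 54 55
f 53 55 37
f 54 34 56
f 54 56 55
f 55 56 57
f 55 57 37
f 56 34 58
f 56 58 57
f 57 58 59
f 57 59 37
f 58 34 35
f 58 35 59
f 59 35 36
f 59 36 37
f 61 60 63
f 61 63 62
f 63 60 64
f 63 64 62
f 64 60 65
f 64 65 62
f 65 60 66
f 65 66 62
f 66 60 67
f 66 67 62
f 67 60 68
f 67 68 62
f 68 60 69
f 68 69 62
f 69 60 70
f 69 70 62
f 70 60 71
f 70 71 62
f 71 60 72
f 71 72 62
f 72 60 73
f 72 73 62
f 73 60 74
f 73 74 62
f 74 60 75
f 74 75 62
f 75 60 76
f 75 76 62
f 76 60 77
f 76 77 62
f 77 60 61
f 77 61 62



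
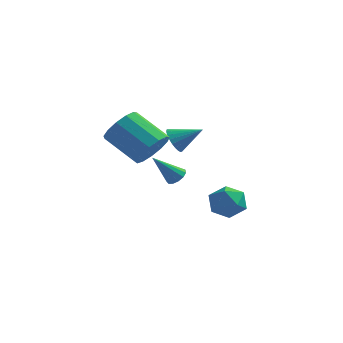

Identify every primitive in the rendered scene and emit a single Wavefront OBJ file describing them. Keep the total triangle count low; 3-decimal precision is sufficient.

v 3.423 3.809 -1.86
v 3.941 3.088 -2.157
v 2.319 2.852 -1.463
v 2.837 2.131 -1.76
v 3.093 2.609 -0.997
v 3.776 3.201 -1.242
v 2.484 2.739 -2.378
v 3.167 3.331 -2.623
v 3.361 2.427 -2.476
v 3.737 2.347 -1.623
v 2.523 3.593 -1.997
v 2.899 3.513 -1.144
v 0.939 -0.587 2.546
v 1.473 -0.016 3.103
v -0.066 0.419 4.131
v -0.599 -0.153 3.574
v 1.29 0.293 2.699
v -0.249 0.728 3.726
v 0.995 0.323 2.246
v -0.543 0.757 3.273
v 0.683 0.063 1.888
v -0.855 0.498 2.915
v 0.453 -0.403 1.74
v -1.086 0.032 2.767
v 0.376 -0.927 1.847
v -1.162 -0.493 2.874
v 0.478 -1.344 2.177
v -1.06 -0.91 3.204
v 0.727 -1.52 2.624
v -0.811 -1.086 3.651
v 1.043 -1.4 3.046
v -0.495 -0.966 4.073
v 1.326 -1.022 3.31
v -0.212 -0.588 4.337
v 1.486 -0.506 3.331
v -0.052 -0.072 4.358
v 1.393 0.889 2.512
v 1.734 0.863 1.935
v 2.527 1.171 3.168
v 1.666 1.116 1.943
v 1.557 1.334 2.038
v 1.424 1.484 2.204
v 1.285 1.544 2.418
v 1.163 1.504 2.646
v 1.076 1.371 2.853
v 1.037 1.164 3.008
v 1.053 0.916 3.088
v 1.12 0.663 3.08
v 1.229 0.445 2.986
v 1.363 0.295 2.819
v 1.501 0.235 2.605
v 1.623 0.275 2.378
v 1.71 0.408 2.17
v 1.749 0.615 2.015
v 1.625 0.402 0.677
v 2.018 0.109 0.817
v 0.775 -0.162 1.883
v 2.05 0.359 0.956
v 1.947 0.622 1.007
v 1.741 0.816 0.952
v 1.499 0.878 0.811
v 1.297 0.789 0.627
v 1.199 0.578 0.459
v 1.237 0.311 0.36
v 1.397 0.073 0.362
v 1.631 -0.061 0.464
v 1.862 -0.047 0.634
f 1 12 6
f 1 6 2
f 1 2 8
f 1 8 11
f 1 11 12
f 2 6 10
f 6 12 5
f 12 11 3
f 11 8 7
f 8 2 9
f 4 10 5
f 4 5 3
f 4 3 7
f 4 7 9
f 4 9 10
f 5 10 6
f 3 5 12
f 7 3 11
f 9 7 8
f 10 9 2
f 14 13 17
f 14 17 15
f 15 17 18
f 15 18 16
f 17 13 19
f 17 19 18
f 18 19 20
f 18 20 16
f 19 13 21
f 19 21 20
f 20 21 22
f 20 22 16
f 21 13 23
f 21 23 22
f 22 23 24
f 22 24 16
f 23 13 25
f 23 25 24
f 24 25 26
f 24 26 16
f 25 13 27
f 25 27 26
f 26 27 28
f 26 28 16
f 27 13 29
f 27 29 28
f 28 29 30
f 28 30 16
f 29 13 31
f 29 31 30
f 30 31 32
f 30 32 16
f 31 13 33
f 31 33 32
f 32 33 34
f 32 34 16
f 33 13 35
f 33 35 34
f 34 35 36
f 34 36 16
f 35 13 14
f 35 14 36
f 36 14 15
f 36 15 16
f 38 37 40
f 38 40 39
f 40 37 41
f 40 41 39
f 41 37 42
f 41 42 39
f 42 37 43
f 42 43 39
f 43 37 44
f 43 44 39
f 44 37 45
f 44 45 39
f 45 37 46
f 45 46 39
f 46 37 47
f 46 47 39
f 47 37 48
f 47 48 39
f 48 37 49
f 48 49 39
f 49 37 50
f 49 50 39
f 50 37 51
f 50 51 39
f 51 37 52
f 51 52 39
f 52 37 53
f 52 53 39
f 53 37 54
f 53 54 39
f 54 37 38
f 54 38 39
f 56 55 58
f 56 58 57
f 58 55 59
f 58 59 57
f 59 55 60
f 59 60 57
f 60 55 61
f 60 61 57
f 61 55 62
f 61 62 57
f 62 55 63
f 62 63 57
f 63 55 64
f 63 64 57
f 64 55 65
f 64 65 57
f 65 55 66
f 65 66 57
f 66 55 67
f 66 67 57
f 67 55 56
f 67 56 57



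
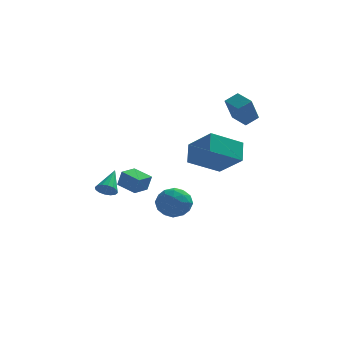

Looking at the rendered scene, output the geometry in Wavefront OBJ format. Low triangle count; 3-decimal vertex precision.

v -1.911 -2.319 -1.175
v -1.639 -2.432 -0.147
v -2.971 -1.617 -0.817
v -2.698 -1.731 0.211
v -1.302 -1.369 -1.231
v -1.029 -1.483 -0.203
v -2.361 -0.668 -0.873
v -2.089 -0.781 0.155
v 3.129 4.206 2.677
v 2.73 3.324 4.242
v 3.864 4.712 3.15
v 3.465 3.831 4.715
v 3.975 3.269 2.365
v 3.576 2.388 3.93
v 4.71 3.776 2.838
v 4.311 2.894 4.403
v -1.269 2.544 -3.715
v -0.681 3.469 -4.145
v 0.381 1.671 -3.335
v 0.969 2.596 -3.765
v 0.37 2.697 -2.756
v -0.65 3.236 -2.991
v 0.35 1.904 -4.489
v -0.67 2.443 -4.724
v 0.32 3.073 -4.623
v 0.333 3.563 -3.553
v -0.633 1.577 -3.927
v -0.62 2.067 -2.857
v -1.12 3.083 -3.963
v 0.82 2.057 -3.517
v 0.468 2.116 -2.924
v 0.814 2.659 -3.176
v -1.102 2.947 -3.285
v -0.756 3.49 -3.538
v -0.138 3.036 -2.722
v 0.456 1.65 -3.942
v 0.802 2.193 -4.195
v -1.114 2.481 -4.304
v -0.768 3.024 -4.556
v -0.162 2.104 -4.758
v -0.186 3.394 -4.497
v 0.784 2.881 -4.274
v 0.42 2.474 -4.699
v -0.18 2.791 -4.838
v -0.178 3.682 -3.868
v 0.792 3.169 -3.645
v 0.439 3.228 -3.052
v -0.16 3.545 -3.19
v 0.41 3.45 -4.149
v -1.092 1.971 -3.835
v -0.122 1.458 -3.612
v -0.14 1.595 -4.29
v -0.739 1.912 -4.428
v -1.084 2.259 -3.206
v -0.114 1.746 -2.983
v -0.12 2.349 -2.642
v -0.72 2.666 -2.781
v -0.71 1.69 -3.331
v 2.388 -3.976 2.742
v 2.362 -2.897 3.711
v 1.072 -2.866 1.471
v 1.046 -1.787 2.44
v 4.114 -3.053 1.76
v 4.088 -1.974 2.729
v 2.798 -1.943 0.489
v 2.772 -0.864 1.458
v -3.727 -0.576 -1.659
v -3.087 -0.792 -1.578
v -3.393 0.816 -0.601
v -3.077 -0.58 -1.859
v -3.241 -0.368 -2.087
v -3.535 -0.211 -2.2
v -3.881 -0.152 -2.168
v -4.185 -0.207 -2
v -4.367 -0.36 -1.74
v -4.377 -0.572 -1.459
v -4.213 -0.784 -1.231
v -3.919 -0.941 -1.118
v -3.573 -1 -1.15
v -3.269 -0.945 -1.318
f 2 4 1
f 5 2 1
f 1 4 3
f 3 5 1
f 2 8 4
f 6 2 5
f 6 8 2
f 4 8 3
f 7 5 3
f 3 8 7
f 7 6 5
f 8 6 7
f 10 12 9
f 13 10 9
f 9 12 11
f 11 13 9
f 10 16 12
f 14 10 13
f 14 16 10
f 12 16 11
f 15 13 11
f 11 16 15
f 15 14 13
f 16 14 15
f 17 54 33
f 54 28 57
f 33 57 22
f 54 57 33
f 17 33 29
f 33 22 34
f 29 34 18
f 33 34 29
f 17 29 38
f 29 18 39
f 38 39 24
f 29 39 38
f 17 38 50
f 38 24 53
f 50 53 27
f 38 53 50
f 17 50 54
f 50 27 58
f 54 58 28
f 50 58 54
f 18 34 45
f 34 22 48
f 45 48 26
f 34 48 45
f 22 57 35
f 57 28 56
f 35 56 21
f 57 56 35
f 28 58 55
f 58 27 51
f 55 51 19
f 58 51 55
f 27 53 52
f 53 24 40
f 52 40 23
f 53 40 52
f 24 39 44
f 39 18 41
f 44 41 25
f 39 41 44
f 20 46 32
f 46 26 47
f 32 47 21
f 46 47 32
f 20 32 30
f 32 21 31
f 30 31 19
f 32 31 30
f 20 30 37
f 30 19 36
f 37 36 23
f 30 36 37
f 20 37 42
f 37 23 43
f 42 43 25
f 37 43 42
f 20 42 46
f 42 25 49
f 46 49 26
f 42 49 46
f 21 47 35
f 47 26 48
f 35 48 22
f 47 48 35
f 19 31 55
f 31 21 56
f 55 56 28
f 31 56 55
f 23 36 52
f 36 19 51
f 52 51 27
f 36 51 52
f 25 43 44
f 43 23 40
f 44 40 24
f 43 40 44
f 26 49 45
f 49 25 41
f 45 41 18
f 49 41 45
f 60 62 59
f 63 60 59
f 59 62 61
f 61 63 59
f 60 66 62
f 64 60 63
f 64 66 60
f 62 66 61
f 65 63 61
f 61 66 65
f 65 64 63
f 66 64 65
f 68 67 70
f 68 70 69
f 70 67 71
f 70 71 69
f 71 67 72
f 71 72 69
f 72 67 73
f 72 73 69
f 73 67 74
f 73 74 69
f 74 67 75
f 74 75 69
f 75 67 76
f 75 76 69
f 76 67 77
f 76 77 69
f 77 67 78
f 77 78 69
f 78 67 79
f 78 79 69
f 79 67 80
f 79 80 69
f 80 67 68
f 80 68 69



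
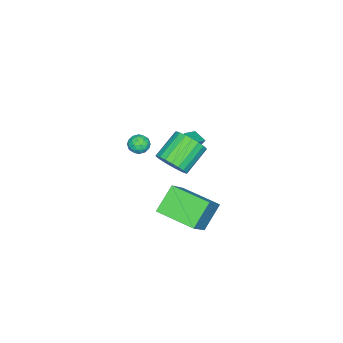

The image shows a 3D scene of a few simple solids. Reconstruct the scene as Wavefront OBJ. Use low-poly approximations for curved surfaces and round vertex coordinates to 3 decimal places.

v 0.202 1.195 2.271
v 0.62 0.775 3.039
v -0.844 1.145 4.037
v -1.262 1.565 3.269
v 0.742 1.158 3.076
v -0.723 1.528 4.074
v 0.77 1.547 2.974
v -0.694 1.917 3.972
v 0.7 1.876 2.75
v -0.764 2.245 3.748
v 0.545 2.086 2.444
v -0.92 2.456 3.442
v 0.329 2.143 2.107
v -1.135 2.512 3.105
v 0.092 2.036 1.799
v -1.372 2.405 2.797
v -0.126 1.783 1.572
v -1.59 2.152 2.57
v -0.287 1.429 1.467
v -1.751 1.798 2.465
v -0.364 1.034 1.5
v -1.828 1.404 2.498
v -0.343 0.668 1.667
v -1.807 1.037 2.665
v -0.228 0.392 1.938
v -1.692 0.762 2.936
v -0.038 0.256 2.266
v -1.502 0.625 3.264
v 0.193 0.281 2.596
v -1.271 0.651 3.594
v 0.426 0.465 2.869
v -1.038 0.835 3.867
v -2.064 -1.533 1.491
v -1.654 -1.112 1.208
v -1.246 -2.128 1.792
v -0.836 -1.707 1.509
v -1.166 -1.532 2.044
v -1.671 -1.164 1.858
v -1.229 -2.076 1.142
v -1.734 -1.708 0.956
v -1.138 -1.448 0.993
v -1.098 -1.112 1.55
v -1.802 -2.128 1.45
v -1.762 -1.792 2.007
v -1.93 -1.27 1.323
v -0.97 -1.97 1.677
v -1.163 -1.867 1.991
v -0.922 -1.62 1.825
v -1.941 -1.301 1.705
v -1.699 -1.054 1.539
v -1.413 -1.301 2.03
v -1.201 -2.186 1.461
v -0.959 -1.939 1.295
v -1.978 -1.62 1.175
v -1.737 -1.373 1.009
v -1.487 -1.939 0.97
v -1.386 -1.22 1.03
v -0.906 -1.57 1.207
v -1.137 -1.786 0.992
v -1.434 -1.57 0.882
v -1.363 -1.023 1.358
v -0.883 -1.373 1.535
v -1.076 -1.27 1.849
v -1.373 -1.053 1.74
v -1.06 -1.22 1.231
v -2.017 -1.867 1.465
v -1.537 -2.217 1.642
v -1.527 -2.187 1.26
v -1.824 -1.97 1.151
v -1.994 -1.67 1.793
v -1.514 -2.02 1.97
v -1.466 -1.67 2.118
v -1.763 -1.454 2.008
v -1.84 -2.02 1.769
v 1.317 2.458 1.797
v 2.828 2.632 3.302
v 1.411 4.589 1.457
v 2.922 4.763 2.962
v 2.518 2.217 0.618
v 4.029 2.391 2.123
v 2.612 4.348 0.278
v 4.123 4.522 1.783
v -3.901 -0.506 -0.132
v -4.466 0.143 0.998
v -3.659 0.238 -0.438
v -4.224 0.887 0.691
v -2.856 -0.607 0.449
v -3.421 0.042 1.578
v -2.614 0.137 0.142
v -3.179 0.786 1.272
f 2 1 5
f 2 5 3
f 3 5 6
f 3 6 4
f 5 1 7
f 5 7 6
f 6 7 8
f 6 8 4
f 7 1 9
f 7 9 8
f 8 9 10
f 8 10 4
f 9 1 11
f 9 11 10
f 10 11 12
f 10 12 4
f 11 1 13
f 11 13 12
f 12 13 14
f 12 14 4
f 13 1 15
f 13 15 14
f 14 15 16
f 14 16 4
f 15 1 17
f 15 17 16
f 16 17 18
f 16 18 4
f 17 1 19
f 17 19 18
f 18 19 20
f 18 20 4
f 19 1 21
f 19 21 20
f 20 21 22
f 20 22 4
f 21 1 23
f 21 23 22
f 22 23 24
f 22 24 4
f 23 1 25
f 23 25 24
f 24 25 26
f 24 26 4
f 25 1 27
f 25 27 26
f 26 27 28
f 26 28 4
f 27 1 29
f 27 29 28
f 28 29 30
f 28 30 4
f 29 1 31
f 29 31 30
f 30 31 32
f 30 32 4
f 31 1 2
f 31 2 32
f 32 2 3
f 32 3 4
f 33 70 49
f 70 44 73
f 49 73 38
f 70 73 49
f 33 49 45
f 49 38 50
f 45 50 34
f 49 50 45
f 33 45 54
f 45 34 55
f 54 55 40
f 45 55 54
f 33 54 66
f 54 40 69
f 66 69 43
f 54 69 66
f 33 66 70
f 66 43 74
f 70 74 44
f 66 74 70
f 34 50 61
f 50 38 64
f 61 64 42
f 50 64 61
f 38 73 51
f 73 44 72
f 51 72 37
f 73 72 51
f 44 74 71
f 74 43 67
f 71 67 35
f 74 67 71
f 43 69 68
f 69 40 56
f 68 56 39
f 69 56 68
f 40 55 60
f 55 34 57
f 60 57 41
f 55 57 60
f 36 62 48
f 62 42 63
f 48 63 37
f 62 63 48
f 36 48 46
f 48 37 47
f 46 47 35
f 48 47 46
f 36 46 53
f 46 35 52
f 53 52 39
f 46 52 53
f 36 53 58
f 53 39 59
f 58 59 41
f 53 59 58
f 36 58 62
f 58 41 65
f 62 65 42
f 58 65 62
f 37 63 51
f 63 42 64
f 51 64 38
f 63 64 51
f 35 47 71
f 47 37 72
f 71 72 44
f 47 72 71
f 39 52 68
f 52 35 67
f 68 67 43
f 52 67 68
f 41 59 60
f 59 39 56
f 60 56 40
f 59 56 60
f 42 65 61
f 65 41 57
f 61 57 34
f 65 57 61
f 76 78 75
f 79 76 75
f 75 78 77
f 77 79 75
f 76 82 78
f 80 76 79
f 80 82 76
f 78 82 77
f 81 79 77
f 77 82 81
f 81 80 79
f 82 80 81
f 84 86 83
f 87 84 83
f 83 86 85
f 85 87 83
f 84 90 86
f 88 84 87
f 88 90 84
f 86 90 85
f 89 87 85
f 85 90 89
f 89 88 87
f 90 88 89



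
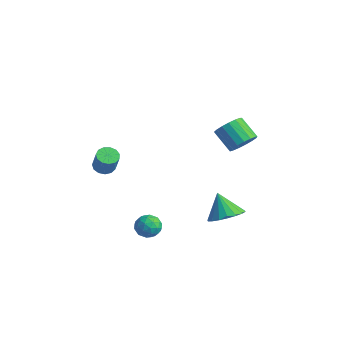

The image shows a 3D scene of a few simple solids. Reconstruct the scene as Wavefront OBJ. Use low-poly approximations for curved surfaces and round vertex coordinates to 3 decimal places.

v 1.699 2.613 2.165
v 2.186 3.042 2.803
v 1.007 2.937 3.773
v 0.521 2.507 3.135
v 1.983 3.364 2.592
v 0.805 3.259 3.562
v 1.716 3.515 2.283
v 0.537 3.41 3.253
v 1.444 3.458 1.947
v 0.266 3.353 2.917
v 1.231 3.208 1.661
v 0.053 3.103 2.631
v 1.126 2.822 1.49
v -0.053 2.717 2.46
v 1.151 2.387 1.475
v -0.027 2.282 2.444
v 1.303 2.004 1.617
v 0.124 1.899 2.586
v 1.545 1.761 1.885
v 0.366 1.656 2.854
v 1.822 1.712 2.217
v 0.643 1.607 3.187
v 2.072 1.87 2.537
v 0.893 1.765 3.507
v 2.236 2.198 2.772
v 1.057 2.093 3.742
v 2.277 2.621 2.868
v 1.098 2.516 3.838
v 3.313 0.08 -1.73
v 4.188 0.441 -1.21
v 2.467 0.14 -0.35
v 3.976 0.847 -1.357
v 3.633 1.101 -1.578
v 3.227 1.152 -1.829
v 2.837 0.992 -2.061
v 2.542 0.651 -2.227
v 2.4 0.197 -2.295
v 2.438 -0.28 -2.251
v 2.65 -0.686 -2.104
v 2.993 -0.94 -1.883
v 3.399 -0.992 -1.631
v 3.789 -0.831 -1.4
v 4.084 -0.49 -1.233
v 4.226 -0.036 -1.166
v -4.321 -2.354 -0.6
v -3.816 -2.668 -0.91
v -3.174 -2.859 0.331
v -3.679 -2.546 0.64
v -3.724 -2.302 -0.901
v -3.083 -2.493 0.34
v -3.822 -1.952 -0.796
v -3.18 -2.144 0.445
v -4.078 -1.73 -0.63
v -3.436 -1.922 0.611
v -4.411 -1.707 -0.454
v -3.769 -1.898 0.787
v -4.715 -1.888 -0.324
v -4.074 -2.08 0.916
v -4.895 -2.218 -0.283
v -4.253 -2.41 0.958
v -4.892 -2.591 -0.342
v -4.25 -2.783 0.899
v -4.707 -2.889 -0.483
v -4.066 -3.08 0.758
v -4.4 -3.017 -0.662
v -3.759 -3.208 0.579
v -4.068 -2.934 -0.821
v -3.427 -3.126 0.42
v 0.652 -3.322 -2.347
v 1.391 -3.195 -2.622
v 1.129 -4.085 -1.418
v 1.868 -3.958 -1.693
v 1.464 -3.364 -1.342
v 1.17 -2.893 -1.916
v 1.35 -4.387 -2.124
v 1.056 -3.916 -2.698
v 1.823 -3.853 -2.484
v 1.893 -3.22 -2.001
v 0.627 -4.06 -2.039
v 0.697 -3.427 -1.556
v 0.98 -3.192 -2.566
v 1.54 -4.088 -1.474
v 1.303 -3.739 -1.268
v 1.738 -3.664 -1.429
v 0.849 -3.014 -2.151
v 1.284 -2.939 -2.313
v 1.327 -3.038 -1.56
v 1.236 -4.341 -1.727
v 1.671 -4.266 -1.889
v 0.782 -3.616 -2.611
v 1.217 -3.541 -2.772
v 1.193 -4.242 -2.48
v 1.668 -3.503 -2.646
v 1.948 -3.952 -2.1
v 1.644 -4.204 -2.354
v 1.471 -3.927 -2.691
v 1.709 -3.132 -2.362
v 1.99 -3.58 -1.816
v 1.752 -3.231 -1.61
v 1.579 -2.954 -1.948
v 1.963 -3.519 -2.281
v 0.53 -3.7 -2.224
v 0.811 -4.148 -1.678
v 0.941 -4.326 -2.092
v 0.768 -4.049 -2.43
v 0.572 -3.328 -1.94
v 0.852 -3.777 -1.394
v 1.049 -3.353 -1.349
v 0.876 -3.076 -1.686
v 0.557 -3.761 -1.759
f 2 1 5
f 2 5 3
f 3 5 6
f 3 6 4
f 5 1 7
f 5 7 6
f 6 7 8
f 6 8 4
f 7 1 9
f 7 9 8
f 8 9 10
f 8 10 4
f 9 1 11
f 9 11 10
f 10 11 12
f 10 12 4
f 11 1 13
f 11 13 12
f 12 13 14
f 12 14 4
f 13 1 15
f 13 15 14
f 14 15 16
f 14 16 4
f 15 1 17
f 15 17 16
f 16 17 18
f 16 18 4
f 17 1 19
f 17 19 18
f 18 19 20
f 18 20 4
f 19 1 21
f 19 21 20
f 20 21 22
f 20 22 4
f 21 1 23
f 21 23 22
f 22 23 24
f 22 24 4
f 23 1 25
f 23 25 24
f 24 25 26
f 24 26 4
f 25 1 27
f 25 27 26
f 26 27 28
f 26 28 4
f 27 1 2
f 27 2 28
f 28 2 3
f 28 3 4
f 30 29 32
f 30 32 31
f 32 29 33
f 32 33 31
f 33 29 34
f 33 34 31
f 34 29 35
f 34 35 31
f 35 29 36
f 35 36 31
f 36 29 37
f 36 37 31
f 37 29 38
f 37 38 31
f 38 29 39
f 38 39 31
f 39 29 40
f 39 40 31
f 40 29 41
f 40 41 31
f 41 29 42
f 41 42 31
f 42 29 43
f 42 43 31
f 43 29 44
f 43 44 31
f 44 29 30
f 44 30 31
f 46 45 49
f 46 49 47
f 47 49 50
f 47 50 48
f 49 45 51
f 49 51 50
f 50 51 52
f 50 52 48
f 51 45 53
f 51 53 52
f 52 53 54
f 52 54 48
f 53 45 55
f 53 55 54
f 54 55 56
f 54 56 48
f 55 45 57
f 55 57 56
f 56 57 58
f 56 58 48
f 57 45 59
f 57 59 58
f 58 59 60
f 58 60 48
f 59 45 61
f 59 61 60
f 60 61 62
f 60 62 48
f 61 45 63
f 61 63 62
f 62 63 64
f 62 64 48
f 63 45 65
f 63 65 64
f 64 65 66
f 64 66 48
f 65 45 67
f 65 67 66
f 66 67 68
f 66 68 48
f 67 45 46
f 67 46 68
f 68 46 47
f 68 47 48
f 69 106 85
f 106 80 109
f 85 109 74
f 106 109 85
f 69 85 81
f 85 74 86
f 81 86 70
f 85 86 81
f 69 81 90
f 81 70 91
f 90 91 76
f 81 91 90
f 69 90 102
f 90 76 105
f 102 105 79
f 90 105 102
f 69 102 106
f 102 79 110
f 106 110 80
f 102 110 106
f 70 86 97
f 86 74 100
f 97 100 78
f 86 100 97
f 74 109 87
f 109 80 108
f 87 108 73
f 109 108 87
f 80 110 107
f 110 79 103
f 107 103 71
f 110 103 107
f 79 105 104
f 105 76 92
f 104 92 75
f 105 92 104
f 76 91 96
f 91 70 93
f 96 93 77
f 91 93 96
f 72 98 84
f 98 78 99
f 84 99 73
f 98 99 84
f 72 84 82
f 84 73 83
f 82 83 71
f 84 83 82
f 72 82 89
f 82 71 88
f 89 88 75
f 82 88 89
f 72 89 94
f 89 75 95
f 94 95 77
f 89 95 94
f 72 94 98
f 94 77 101
f 98 101 78
f 94 101 98
f 73 99 87
f 99 78 100
f 87 100 74
f 99 100 87
f 71 83 107
f 83 73 108
f 107 108 80
f 83 108 107
f 75 88 104
f 88 71 103
f 104 103 79
f 88 103 104
f 77 95 96
f 95 75 92
f 96 92 76
f 95 92 96
f 78 101 97
f 101 77 93
f 97 93 70
f 101 93 97



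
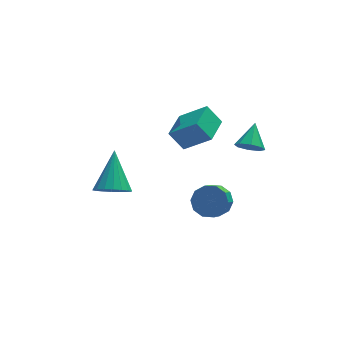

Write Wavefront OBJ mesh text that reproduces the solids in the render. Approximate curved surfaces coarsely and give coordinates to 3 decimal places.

v -4.023 0.649 -1.076
v -3.423 0.16 -0.751
v -3.617 2.071 0.316
v -3.238 0.359 -1.008
v -3.209 0.615 -1.278
v -3.341 0.878 -1.509
v -3.608 1.096 -1.653
v -3.957 1.225 -1.683
v -4.32 1.241 -1.593
v -4.624 1.139 -1.4
v -4.808 0.94 -1.143
v -4.838 0.684 -0.873
v -4.705 0.42 -0.643
v -4.438 0.203 -0.498
v -4.089 0.073 -0.468
v -3.726 0.058 -0.558
v -1.502 1.099 1.837
v -0.456 0.486 2.803
v -0.748 2.349 1.814
v 0.298 1.736 2.78
v -0.938 0.744 1
v 0.108 0.131 1.966
v -0.184 1.994 0.977
v 0.862 1.381 1.943
v 0.155 -0.299 -1.765
v 0.836 -0.285 -1.345
v 0.426 -1.008 -0.656
v -0.255 -1.021 -1.075
v 0.536 0.062 -1.16
v 0.126 -0.661 -0.471
v 0.09 0.271 -1.206
v -0.32 -0.452 -0.517
v -0.331 0.262 -1.466
v -0.741 -0.461 -0.776
v -0.566 0.04 -1.839
v -0.976 -0.683 -1.15
v -0.526 -0.312 -2.184
v -0.936 -1.035 -1.495
v -0.226 -0.659 -2.369
v -0.636 -1.382 -1.68
v 0.22 -0.868 -2.323
v -0.19 -1.591 -1.634
v 0.641 -0.859 -2.064
v 0.231 -1.582 -1.374
v 0.876 -0.637 -1.69
v 0.466 -1.36 -1.001
v 1.547 -0.553 1.75
v 2.012 -0.435 1.312
v 2.013 0.353 2.49
v 1.603 -0.162 1.234
v 1.162 -0.118 1.459
v 0.946 -0.329 1.854
v 1.081 -0.672 2.188
v 1.49 -0.945 2.266
v 1.931 -0.989 2.041
v 2.148 -0.778 1.646
f 2 1 4
f 2 4 3
f 4 1 5
f 4 5 3
f 5 1 6
f 5 6 3
f 6 1 7
f 6 7 3
f 7 1 8
f 7 8 3
f 8 1 9
f 8 9 3
f 9 1 10
f 9 10 3
f 10 1 11
f 10 11 3
f 11 1 12
f 11 12 3
f 12 1 13
f 12 13 3
f 13 1 14
f 13 14 3
f 14 1 15
f 14 15 3
f 15 1 16
f 15 16 3
f 16 1 2
f 16 2 3
f 18 20 17
f 21 18 17
f 17 20 19
f 19 21 17
f 18 24 20
f 22 18 21
f 22 24 18
f 20 24 19
f 23 21 19
f 19 24 23
f 23 22 21
f 24 22 23
f 26 25 29
f 26 29 27
f 27 29 30
f 27 30 28
f 29 25 31
f 29 31 30
f 30 31 32
f 30 32 28
f 31 25 33
f 31 33 32
f 32 33 34
f 32 34 28
f 33 25 35
f 33 35 34
f 34 35 36
f 34 36 28
f 35 25 37
f 35 37 36
f 36 37 38
f 36 38 28
f 37 25 39
f 37 39 38
f 38 39 40
f 38 40 28
f 39 25 41
f 39 41 40
f 40 41 42
f 40 42 28
f 41 25 43
f 41 43 42
f 42 43 44
f 42 44 28
f 43 25 45
f 43 45 44
f 44 45 46
f 44 46 28
f 45 25 26
f 45 26 46
f 46 26 27
f 46 27 28
f 48 47 50
f 48 50 49
f 50 47 51
f 50 51 49
f 51 47 52
f 51 52 49
f 52 47 53
f 52 53 49
f 53 47 54
f 53 54 49
f 54 47 55
f 54 55 49
f 55 47 56
f 55 56 49
f 56 47 48
f 56 48 49



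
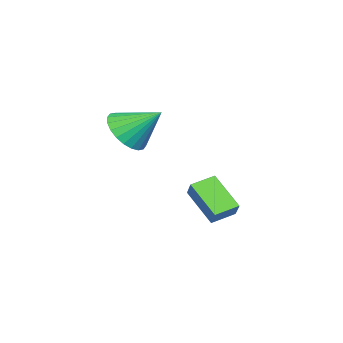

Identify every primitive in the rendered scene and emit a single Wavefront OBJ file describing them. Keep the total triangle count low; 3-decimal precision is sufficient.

v -0.47 2.454 -3.288
v 0.065 2.863 -2.618
v 0.049 3.737 -4.485
v 0.584 4.146 -3.815
v 0.376 1.834 -3.585
v 0.911 2.243 -2.915
v 0.895 3.117 -4.782
v 1.43 3.526 -4.112
v 3.406 0.871 0.383
v 4.189 0.498 0.976
v 3.214 2.209 1.477
v 4.393 0.74 0.716
v 4.448 1.002 0.405
v 4.344 1.244 0.091
v 4.097 1.429 -0.178
v 3.745 1.529 -0.362
v 3.341 1.528 -0.433
v 2.947 1.428 -0.38
v 2.624 1.243 -0.21
v 2.419 1.001 0.05
v 2.365 0.739 0.36
v 2.469 0.498 0.674
v 2.716 0.313 0.944
v 3.068 0.213 1.128
v 3.471 0.213 1.199
v 3.865 0.313 1.145
f 2 4 1
f 5 2 1
f 1 4 3
f 3 5 1
f 2 8 4
f 6 2 5
f 6 8 2
f 4 8 3
f 7 5 3
f 3 8 7
f 7 6 5
f 8 6 7
f 10 9 12
f 10 12 11
f 12 9 13
f 12 13 11
f 13 9 14
f 13 14 11
f 14 9 15
f 14 15 11
f 15 9 16
f 15 16 11
f 16 9 17
f 16 17 11
f 17 9 18
f 17 18 11
f 18 9 19
f 18 19 11
f 19 9 20
f 19 20 11
f 20 9 21
f 20 21 11
f 21 9 22
f 21 22 11
f 22 9 23
f 22 23 11
f 23 9 24
f 23 24 11
f 24 9 25
f 24 25 11
f 25 9 26
f 25 26 11
f 26 9 10
f 26 10 11



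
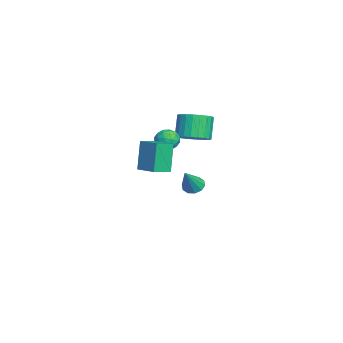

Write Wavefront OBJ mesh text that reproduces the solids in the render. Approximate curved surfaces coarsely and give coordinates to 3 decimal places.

v -3.99 2.536 -4.143
v -3.498 2.984 -4.324
v -2.99 2.024 -2.697
v -3.77 3.185 -4.065
v -4.126 3.138 -3.835
v -4.43 2.861 -3.723
v -4.566 2.46 -3.771
v -4.482 2.088 -3.961
v -4.209 1.887 -4.221
v -3.853 1.934 -4.45
v -3.549 2.211 -4.562
v -3.413 2.612 -4.514
v -0.76 2.415 0.988
v 0.107 2.263 1.462
v -0.613 2.413 2.826
v -1.48 2.565 2.352
v 0.11 2.651 1.421
v -0.61 2.801 2.785
v -0.02 3.003 1.314
v -0.739 3.153 2.678
v -0.262 3.265 1.157
v -0.982 3.415 2.522
v -0.58 3.398 0.975
v -1.3 3.549 2.339
v -0.926 3.382 0.794
v -1.645 3.532 2.159
v -1.246 3.218 0.643
v -1.966 3.368 2.008
v -1.492 2.932 0.545
v -2.212 3.082 1.909
v -1.627 2.567 0.514
v -2.347 2.717 1.878
v -1.63 2.179 0.555
v -2.35 2.329 1.919
v -1.501 1.827 0.662
v -2.22 1.977 2.026
v -1.258 1.565 0.818
v -1.978 1.715 2.183
v -0.94 1.431 1.001
v -1.66 1.582 2.365
v -0.595 1.448 1.181
v -1.314 1.598 2.546
v -0.274 1.612 1.332
v -0.994 1.762 2.697
v -0.028 1.898 1.431
v -0.748 2.048 2.795
v 2.805 0.289 0.29
v 2.206 0.441 2.066
v 3.827 1.145 0.562
v 3.228 1.297 2.337
v 3.452 -0.577 0.583
v 2.853 -0.425 2.358
v 4.474 0.279 0.854
v 3.875 0.431 2.63
v 0.497 1.673 1.635
v 0.869 1.123 1.977
v 0.051 0.877 0.843
v 0.423 0.327 1.185
v -0.152 0.659 1.527
v 0.124 1.151 2.017
v 0.796 0.849 0.803
v 1.072 1.341 1.293
v 1.054 0.614 1.463
v 0.468 0.497 1.911
v 0.452 1.503 0.909
v -0.134 1.386 1.357
v 0.722 1.468 1.875
v 0.198 0.532 0.945
v -0.14 0.727 1.146
v 0.079 0.404 1.347
v 0.284 1.484 1.899
v 0.503 1.161 2.1
v -0.097 0.889 1.836
v 0.417 0.839 0.72
v 0.636 0.516 0.921
v 0.841 1.596 1.473
v 1.06 1.273 1.674
v 1.017 1.111 0.984
v 1.049 0.846 1.775
v 0.787 0.378 1.309
v 1.007 0.684 1.085
v 1.169 0.973 1.372
v 0.705 0.777 2.038
v 0.443 0.309 1.573
v 0.105 0.504 1.774
v 0.267 0.793 2.061
v 0.813 0.478 1.736
v 0.477 1.691 1.247
v 0.215 1.223 0.782
v 0.653 1.207 0.759
v 0.815 1.496 1.046
v 0.133 1.622 1.511
v -0.129 1.154 1.045
v -0.249 1.027 1.448
v -0.087 1.316 1.735
v 0.107 1.522 1.084
f 2 1 4
f 2 4 3
f 4 1 5
f 4 5 3
f 5 1 6
f 5 6 3
f 6 1 7
f 6 7 3
f 7 1 8
f 7 8 3
f 8 1 9
f 8 9 3
f 9 1 10
f 9 10 3
f 10 1 11
f 10 11 3
f 11 1 12
f 11 12 3
f 12 1 2
f 12 2 3
f 14 13 17
f 14 17 15
f 15 17 18
f 15 18 16
f 17 13 19
f 17 19 18
f 18 19 20
f 18 20 16
f 19 13 21
f 19 21 20
f 20 21 22
f 20 22 16
f 21 13 23
f 21 23 22
f 22 23 24
f 22 24 16
f 23 13 25
f 23 25 24
f 24 25 26
f 24 26 16
f 25 13 27
f 25 27 26
f 26 27 28
f 26 28 16
f 27 13 29
f 27 29 28
f 28 29 30
f 28 30 16
f 29 13 31
f 29 31 30
f 30 31 32
f 30 32 16
f 31 13 33
f 31 33 32
f 32 33 34
f 32 34 16
f 33 13 35
f 33 35 34
f 34 35 36
f 34 36 16
f 35 13 37
f 35 37 36
f 36 37 38
f 36 38 16
f 37 13 39
f 37 39 38
f 38 39 40
f 38 40 16
f 39 13 41
f 39 41 40
f 40 41 42
f 40 42 16
f 41 13 43
f 41 43 42
f 42 43 44
f 42 44 16
f 43 13 45
f 43 45 44
f 44 45 46
f 44 46 16
f 45 13 14
f 45 14 46
f 46 14 15
f 46 15 16
f 48 50 47
f 51 48 47
f 47 50 49
f 49 51 47
f 48 54 50
f 52 48 51
f 52 54 48
f 50 54 49
f 53 51 49
f 49 54 53
f 53 52 51
f 54 52 53
f 55 92 71
f 92 66 95
f 71 95 60
f 92 95 71
f 55 71 67
f 71 60 72
f 67 72 56
f 71 72 67
f 55 67 76
f 67 56 77
f 76 77 62
f 67 77 76
f 55 76 88
f 76 62 91
f 88 91 65
f 76 91 88
f 55 88 92
f 88 65 96
f 92 96 66
f 88 96 92
f 56 72 83
f 72 60 86
f 83 86 64
f 72 86 83
f 60 95 73
f 95 66 94
f 73 94 59
f 95 94 73
f 66 96 93
f 96 65 89
f 93 89 57
f 96 89 93
f 65 91 90
f 91 62 78
f 90 78 61
f 91 78 90
f 62 77 82
f 77 56 79
f 82 79 63
f 77 79 82
f 58 84 70
f 84 64 85
f 70 85 59
f 84 85 70
f 58 70 68
f 70 59 69
f 68 69 57
f 70 69 68
f 58 68 75
f 68 57 74
f 75 74 61
f 68 74 75
f 58 75 80
f 75 61 81
f 80 81 63
f 75 81 80
f 58 80 84
f 80 63 87
f 84 87 64
f 80 87 84
f 59 85 73
f 85 64 86
f 73 86 60
f 85 86 73
f 57 69 93
f 69 59 94
f 93 94 66
f 69 94 93
f 61 74 90
f 74 57 89
f 90 89 65
f 74 89 90
f 63 81 82
f 81 61 78
f 82 78 62
f 81 78 82
f 64 87 83
f 87 63 79
f 83 79 56
f 87 79 83



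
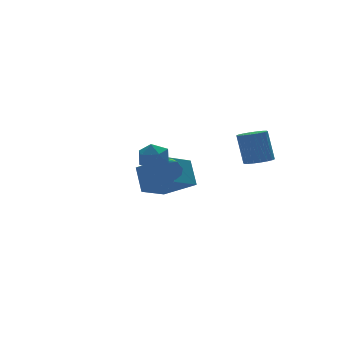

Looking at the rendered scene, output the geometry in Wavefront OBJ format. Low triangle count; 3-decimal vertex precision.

v 0.265 2.49 0.063
v 0.456 3.4 1.252
v -0.666 3.911 -0.874
v -0.475 4.821 0.315
v 1.715 3.019 -0.575
v 1.906 3.929 0.614
v 0.784 4.44 -1.512
v 0.975 5.35 -0.323
v 2.647 -0.871 2.025
v 3.321 -0.686 1.997
v 3.248 -0.184 3.547
v 2.573 -0.369 3.575
v 3.174 -0.427 1.907
v 3.101 0.075 3.456
v 2.923 -0.255 1.839
v 2.849 0.247 3.388
v 2.617 -0.206 1.809
v 2.543 0.296 3.358
v 2.317 -0.288 1.821
v 2.243 0.213 3.37
v 2.082 -0.486 1.874
v 2.008 0.016 3.423
v 1.959 -0.76 1.957
v 1.885 -0.258 3.506
v 1.972 -1.056 2.053
v 1.899 -0.554 3.603
v 2.119 -1.315 2.144
v 2.046 -0.813 3.693
v 2.371 -1.487 2.212
v 2.297 -0.985 3.761
v 2.677 -1.536 2.242
v 2.603 -1.034 3.791
v 2.977 -1.453 2.23
v 2.903 -0.952 3.779
v 3.212 -1.256 2.177
v 3.138 -0.754 3.726
v 3.335 -0.982 2.094
v 3.261 -0.48 3.643
v -0.335 1.99 1.13
v 0.05 2.278 1.611
v -0.545 0.77 2.03
v -0.31 2.39 1.679
v -0.678 2.375 1.573
v -0.937 2.238 1.326
v -1.004 2.022 1.017
v -0.859 1.795 0.744
v -0.548 1.631 0.593
v -0.168 1.58 0.614
v 0.158 1.659 0.798
v 0.328 1.844 1.088
v 0.288 2.074 1.391
v -3.308 -0.886 3.737
v -2.539 -0.935 3.84
v -3.301 -2.005 3.16
v -2.532 -2.054 3.263
v -3.01 -2.102 3.875
v -3.014 -1.41 4.232
v -2.826 -1.53 2.768
v -2.83 -0.838 3.125
v -2.24 -1.333 3.242
v -2.354 -1.686 3.925
v -3.486 -1.254 3.075
v -3.6 -1.607 3.758
f 2 4 1
f 5 2 1
f 1 4 3
f 3 5 1
f 2 8 4
f 6 2 5
f 6 8 2
f 4 8 3
f 7 5 3
f 3 8 7
f 7 6 5
f 8 6 7
f 10 9 13
f 10 13 11
f 11 13 14
f 11 14 12
f 13 9 15
f 13 15 14
f 14 15 16
f 14 16 12
f 15 9 17
f 15 17 16
f 16 17 18
f 16 18 12
f 17 9 19
f 17 19 18
f 18 19 20
f 18 20 12
f 19 9 21
f 19 21 20
f 20 21 22
f 20 22 12
f 21 9 23
f 21 23 22
f 22 23 24
f 22 24 12
f 23 9 25
f 23 25 24
f 24 25 26
f 24 26 12
f 25 9 27
f 25 27 26
f 26 27 28
f 26 28 12
f 27 9 29
f 27 29 28
f 28 29 30
f 28 30 12
f 29 9 31
f 29 31 30
f 30 31 32
f 30 32 12
f 31 9 33
f 31 33 32
f 32 33 34
f 32 34 12
f 33 9 35
f 33 35 34
f 34 35 36
f 34 36 12
f 35 9 37
f 35 37 36
f 36 37 38
f 36 38 12
f 37 9 10
f 37 10 38
f 38 10 11
f 38 11 12
f 40 39 42
f 40 42 41
f 42 39 43
f 42 43 41
f 43 39 44
f 43 44 41
f 44 39 45
f 44 45 41
f 45 39 46
f 45 46 41
f 46 39 47
f 46 47 41
f 47 39 48
f 47 48 41
f 48 39 49
f 48 49 41
f 49 39 50
f 49 50 41
f 50 39 51
f 50 51 41
f 51 39 40
f 51 40 41
f 52 63 57
f 52 57 53
f 52 53 59
f 52 59 62
f 52 62 63
f 53 57 61
f 57 63 56
f 63 62 54
f 62 59 58
f 59 53 60
f 55 61 56
f 55 56 54
f 55 54 58
f 55 58 60
f 55 60 61
f 56 61 57
f 54 56 63
f 58 54 62
f 60 58 59
f 61 60 53



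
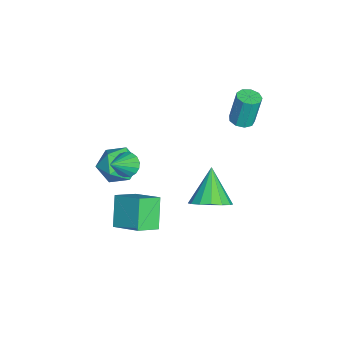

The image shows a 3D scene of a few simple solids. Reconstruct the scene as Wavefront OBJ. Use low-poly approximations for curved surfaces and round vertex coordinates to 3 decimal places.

v 0.781 1.972 1.81
v 1.346 2.105 1.822
v 1.243 2.402 3.401
v 0.679 2.268 3.39
v 1.131 2.43 1.747
v 1.028 2.727 3.326
v 0.753 2.541 1.702
v 0.65 2.837 3.281
v 0.388 2.385 1.707
v 0.285 2.682 3.286
v 0.207 2.036 1.761
v 0.104 2.332 3.34
v 0.295 1.657 1.838
v 0.192 1.953 3.417
v 0.61 1.425 1.902
v 0.508 1.721 3.481
v 1.006 1.449 1.923
v 0.903 1.745 3.502
v 1.296 1.718 1.892
v 1.194 2.014 3.471
v 2.606 0.716 -2.614
v 3.191 1.252 -2.022
v 1.274 0.704 -1.286
v 2.922 1.596 -2.289
v 2.568 1.705 -2.643
v 2.224 1.549 -2.989
v 1.982 1.169 -3.235
v 1.908 0.668 -3.314
v 2.02 0.18 -3.206
v 2.29 -0.164 -2.939
v 2.644 -0.273 -2.584
v 2.988 -0.117 -2.238
v 3.229 0.263 -1.992
v 3.304 0.764 -1.913
v 0.243 -3.199 -1.714
v 0.974 -2.498 -1.475
v 1.346 -4.442 -1.445
v 2.077 -3.741 -1.206
v 1.267 -3.887 -0.568
v 0.585 -3.118 -0.735
v 1.735 -3.822 -2.185
v 1.053 -3.053 -2.352
v 1.896 -2.883 -1.766
v 1.607 -2.923 -0.767
v 0.713 -4.017 -2.153
v 0.424 -4.057 -1.154
v 2.368 -2.6 -2.312
v 3.024 -3.458 -1.723
v 3.206 -1.454 -1.574
v 3.862 -2.312 -0.985
v 3.438 -2.608 -3.515
v 4.094 -3.466 -2.926
v 4.276 -1.462 -2.777
v 4.932 -2.32 -2.188
v 2.903 -2.921 0.465
v 3.336 -2.998 0
v 3.897 -3.539 1.495
v 3.396 -2.718 0.111
v 3.342 -2.485 0.302
v 3.188 -2.352 0.531
v 2.968 -2.349 0.744
v 2.734 -2.477 0.894
v 2.538 -2.707 0.945
v 2.426 -2.986 0.886
v 2.423 -3.25 0.731
v 2.53 -3.438 0.514
v 2.722 -3.508 0.287
v 2.956 -3.444 0.1
v 3.178 -3.26 -0.004
f 2 1 5
f 2 5 3
f 3 5 6
f 3 6 4
f 5 1 7
f 5 7 6
f 6 7 8
f 6 8 4
f 7 1 9
f 7 9 8
f 8 9 10
f 8 10 4
f 9 1 11
f 9 11 10
f 10 11 12
f 10 12 4
f 11 1 13
f 11 13 12
f 12 13 14
f 12 14 4
f 13 1 15
f 13 15 14
f 14 15 16
f 14 16 4
f 15 1 17
f 15 17 16
f 16 17 18
f 16 18 4
f 17 1 19
f 17 19 18
f 18 19 20
f 18 20 4
f 19 1 2
f 19 2 20
f 20 2 3
f 20 3 4
f 22 21 24
f 22 24 23
f 24 21 25
f 24 25 23
f 25 21 26
f 25 26 23
f 26 21 27
f 26 27 23
f 27 21 28
f 27 28 23
f 28 21 29
f 28 29 23
f 29 21 30
f 29 30 23
f 30 21 31
f 30 31 23
f 31 21 32
f 31 32 23
f 32 21 33
f 32 33 23
f 33 21 34
f 33 34 23
f 34 21 22
f 34 22 23
f 35 46 40
f 35 40 36
f 35 36 42
f 35 42 45
f 35 45 46
f 36 40 44
f 40 46 39
f 46 45 37
f 45 42 41
f 42 36 43
f 38 44 39
f 38 39 37
f 38 37 41
f 38 41 43
f 38 43 44
f 39 44 40
f 37 39 46
f 41 37 45
f 43 41 42
f 44 43 36
f 48 50 47
f 51 48 47
f 47 50 49
f 49 51 47
f 48 54 50
f 52 48 51
f 52 54 48
f 50 54 49
f 53 51 49
f 49 54 53
f 53 52 51
f 54 52 53
f 56 55 58
f 56 58 57
f 58 55 59
f 58 59 57
f 59 55 60
f 59 60 57
f 60 55 61
f 60 61 57
f 61 55 62
f 61 62 57
f 62 55 63
f 62 63 57
f 63 55 64
f 63 64 57
f 64 55 65
f 64 65 57
f 65 55 66
f 65 66 57
f 66 55 67
f 66 67 57
f 67 55 68
f 67 68 57
f 68 55 69
f 68 69 57
f 69 55 56
f 69 56 57

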